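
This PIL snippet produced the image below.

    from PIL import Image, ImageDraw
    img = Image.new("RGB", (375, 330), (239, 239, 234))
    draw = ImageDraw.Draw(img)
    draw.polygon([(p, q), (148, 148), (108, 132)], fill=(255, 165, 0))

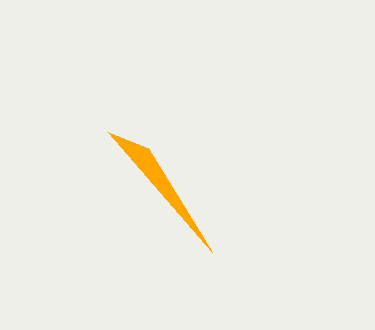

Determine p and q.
p = 212; q = 252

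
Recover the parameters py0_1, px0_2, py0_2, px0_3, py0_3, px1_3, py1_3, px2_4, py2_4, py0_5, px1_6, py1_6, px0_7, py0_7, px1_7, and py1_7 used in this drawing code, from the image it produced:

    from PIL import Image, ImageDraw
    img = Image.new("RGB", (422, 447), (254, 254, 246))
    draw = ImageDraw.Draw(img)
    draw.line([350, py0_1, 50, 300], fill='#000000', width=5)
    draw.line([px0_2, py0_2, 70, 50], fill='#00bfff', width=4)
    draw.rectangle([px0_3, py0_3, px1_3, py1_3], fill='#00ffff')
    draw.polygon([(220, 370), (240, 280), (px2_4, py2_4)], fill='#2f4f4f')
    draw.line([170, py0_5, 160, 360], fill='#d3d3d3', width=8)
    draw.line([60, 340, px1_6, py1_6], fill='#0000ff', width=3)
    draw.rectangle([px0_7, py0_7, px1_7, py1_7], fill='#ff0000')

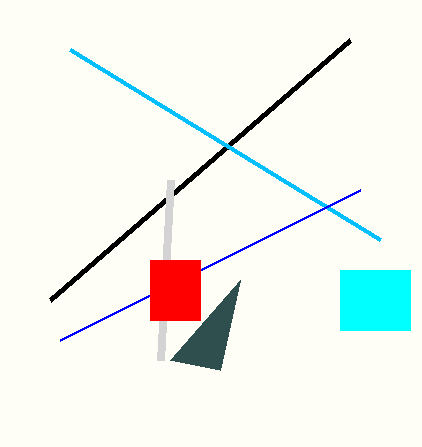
py0_1 = 40, px0_2 = 380, py0_2 = 240, px0_3 = 340, py0_3 = 270, px1_3 = 410, py1_3 = 330, px2_4 = 170, py2_4 = 360, py0_5 = 180, px1_6 = 360, py1_6 = 190, px0_7 = 150, py0_7 = 260, px1_7 = 200, py1_7 = 320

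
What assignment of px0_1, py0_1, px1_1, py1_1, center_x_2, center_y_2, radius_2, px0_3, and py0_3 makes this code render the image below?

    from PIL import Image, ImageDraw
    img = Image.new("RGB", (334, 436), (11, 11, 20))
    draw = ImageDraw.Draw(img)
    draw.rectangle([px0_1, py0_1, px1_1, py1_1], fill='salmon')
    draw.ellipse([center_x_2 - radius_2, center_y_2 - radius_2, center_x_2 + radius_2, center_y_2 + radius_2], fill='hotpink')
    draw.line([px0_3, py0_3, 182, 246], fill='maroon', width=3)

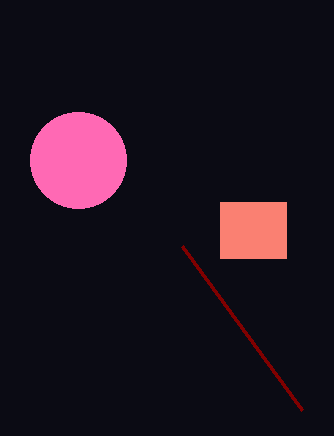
px0_1 = 220; py0_1 = 202; px1_1 = 286; py1_1 = 258; center_x_2 = 78; center_y_2 = 160; radius_2 = 48; px0_3 = 302; py0_3 = 410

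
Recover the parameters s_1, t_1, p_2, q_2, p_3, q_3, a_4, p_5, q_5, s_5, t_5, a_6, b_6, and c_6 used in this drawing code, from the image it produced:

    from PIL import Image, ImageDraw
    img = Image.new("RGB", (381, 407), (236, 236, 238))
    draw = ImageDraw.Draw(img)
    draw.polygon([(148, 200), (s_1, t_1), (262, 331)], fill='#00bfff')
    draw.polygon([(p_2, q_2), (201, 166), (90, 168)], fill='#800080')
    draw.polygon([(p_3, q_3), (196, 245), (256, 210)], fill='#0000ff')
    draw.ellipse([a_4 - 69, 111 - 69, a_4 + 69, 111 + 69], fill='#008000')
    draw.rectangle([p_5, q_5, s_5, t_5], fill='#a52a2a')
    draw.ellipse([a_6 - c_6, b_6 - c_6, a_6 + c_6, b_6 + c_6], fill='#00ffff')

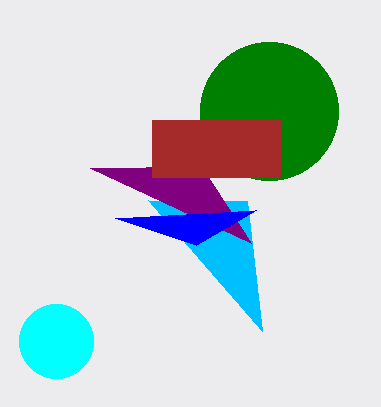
s_1 = 247
t_1 = 201
p_2 = 251
q_2 = 243
p_3 = 115
q_3 = 218
a_4 = 269
p_5 = 152
q_5 = 120
s_5 = 280
t_5 = 177
a_6 = 56
b_6 = 341
c_6 = 37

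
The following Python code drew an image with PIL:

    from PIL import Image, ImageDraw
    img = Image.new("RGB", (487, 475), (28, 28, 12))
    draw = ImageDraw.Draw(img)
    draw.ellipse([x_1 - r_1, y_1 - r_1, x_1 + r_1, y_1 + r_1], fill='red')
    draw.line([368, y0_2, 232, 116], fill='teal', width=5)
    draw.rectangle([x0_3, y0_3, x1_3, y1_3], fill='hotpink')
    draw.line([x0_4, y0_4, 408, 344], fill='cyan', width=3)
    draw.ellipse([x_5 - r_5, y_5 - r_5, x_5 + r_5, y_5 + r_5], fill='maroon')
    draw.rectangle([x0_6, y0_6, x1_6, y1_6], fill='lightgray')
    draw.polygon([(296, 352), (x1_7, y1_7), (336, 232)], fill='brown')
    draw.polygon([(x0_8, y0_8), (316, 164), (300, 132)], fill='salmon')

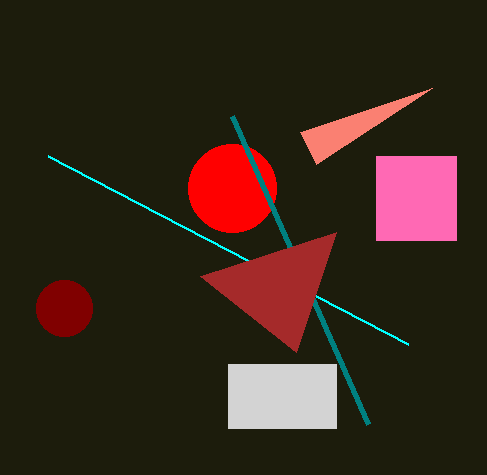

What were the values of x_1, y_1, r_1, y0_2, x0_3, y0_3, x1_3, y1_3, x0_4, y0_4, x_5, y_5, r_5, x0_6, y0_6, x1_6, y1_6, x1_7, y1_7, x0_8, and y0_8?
x_1 = 232; y_1 = 188; r_1 = 44; y0_2 = 424; x0_3 = 376; y0_3 = 156; x1_3 = 456; y1_3 = 240; x0_4 = 48; y0_4 = 156; x_5 = 64; y_5 = 308; r_5 = 28; x0_6 = 228; y0_6 = 364; x1_6 = 336; y1_6 = 428; x1_7 = 200; y1_7 = 276; x0_8 = 432; y0_8 = 88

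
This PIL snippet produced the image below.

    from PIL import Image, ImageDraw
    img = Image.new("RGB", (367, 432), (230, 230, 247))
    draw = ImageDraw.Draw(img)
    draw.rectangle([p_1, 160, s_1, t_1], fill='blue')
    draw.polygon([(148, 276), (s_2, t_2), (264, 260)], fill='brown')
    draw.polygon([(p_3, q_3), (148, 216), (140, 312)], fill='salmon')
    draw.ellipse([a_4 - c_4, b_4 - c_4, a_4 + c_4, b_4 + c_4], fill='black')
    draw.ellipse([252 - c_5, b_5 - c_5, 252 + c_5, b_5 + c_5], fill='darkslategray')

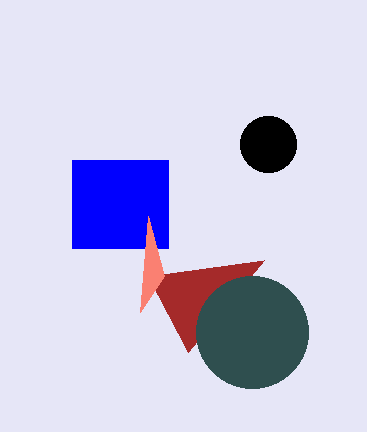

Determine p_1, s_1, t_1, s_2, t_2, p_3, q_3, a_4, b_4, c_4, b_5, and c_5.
p_1 = 72
s_1 = 168
t_1 = 248
s_2 = 188
t_2 = 352
p_3 = 164
q_3 = 276
a_4 = 268
b_4 = 144
c_4 = 28
b_5 = 332
c_5 = 56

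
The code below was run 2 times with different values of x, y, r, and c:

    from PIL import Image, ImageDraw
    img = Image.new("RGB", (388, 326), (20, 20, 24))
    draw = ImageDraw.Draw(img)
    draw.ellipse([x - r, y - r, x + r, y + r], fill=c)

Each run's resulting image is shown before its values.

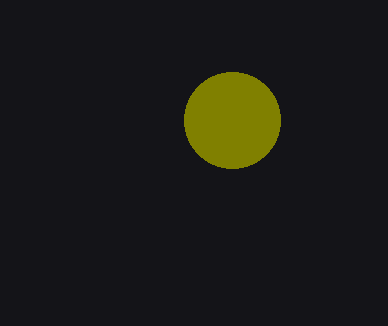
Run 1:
x = 232
y = 120
r = 48
c = 'olive'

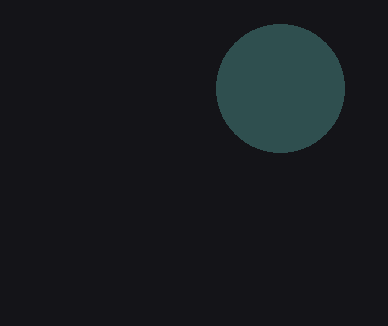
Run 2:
x = 280; y = 88; r = 64; c = 'darkslategray'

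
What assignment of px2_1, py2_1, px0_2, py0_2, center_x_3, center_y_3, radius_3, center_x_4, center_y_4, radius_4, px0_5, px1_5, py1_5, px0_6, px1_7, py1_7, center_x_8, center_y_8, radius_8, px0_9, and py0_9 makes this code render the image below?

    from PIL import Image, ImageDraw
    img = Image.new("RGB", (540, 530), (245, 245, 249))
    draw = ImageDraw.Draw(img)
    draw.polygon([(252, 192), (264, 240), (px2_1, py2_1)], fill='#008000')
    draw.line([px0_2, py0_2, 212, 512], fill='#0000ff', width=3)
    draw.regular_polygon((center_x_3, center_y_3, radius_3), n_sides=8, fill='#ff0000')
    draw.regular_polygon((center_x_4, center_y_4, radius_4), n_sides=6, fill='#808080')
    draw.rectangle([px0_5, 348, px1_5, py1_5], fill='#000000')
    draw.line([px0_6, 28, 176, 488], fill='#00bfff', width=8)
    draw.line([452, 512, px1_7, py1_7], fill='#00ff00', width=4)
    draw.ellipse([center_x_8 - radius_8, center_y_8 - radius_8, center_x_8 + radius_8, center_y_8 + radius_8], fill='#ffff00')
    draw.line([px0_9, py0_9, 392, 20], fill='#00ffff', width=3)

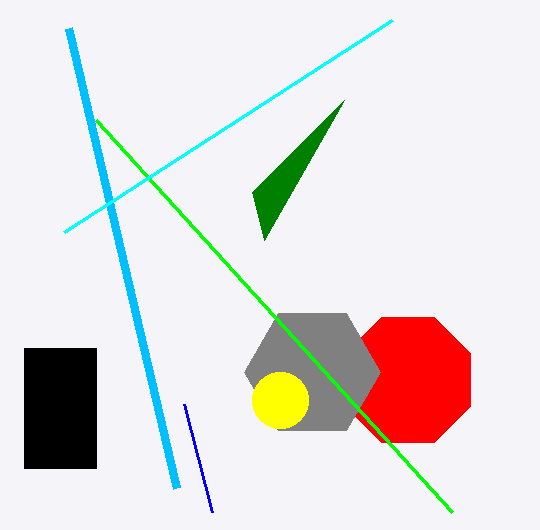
px2_1 = 344, py2_1 = 100, px0_2 = 184, py0_2 = 404, center_x_3 = 408, center_y_3 = 380, radius_3 = 68, center_x_4 = 312, center_y_4 = 372, radius_4 = 68, px0_5 = 24, px1_5 = 96, py1_5 = 468, px0_6 = 68, px1_7 = 96, py1_7 = 120, center_x_8 = 280, center_y_8 = 400, radius_8 = 28, px0_9 = 64, py0_9 = 232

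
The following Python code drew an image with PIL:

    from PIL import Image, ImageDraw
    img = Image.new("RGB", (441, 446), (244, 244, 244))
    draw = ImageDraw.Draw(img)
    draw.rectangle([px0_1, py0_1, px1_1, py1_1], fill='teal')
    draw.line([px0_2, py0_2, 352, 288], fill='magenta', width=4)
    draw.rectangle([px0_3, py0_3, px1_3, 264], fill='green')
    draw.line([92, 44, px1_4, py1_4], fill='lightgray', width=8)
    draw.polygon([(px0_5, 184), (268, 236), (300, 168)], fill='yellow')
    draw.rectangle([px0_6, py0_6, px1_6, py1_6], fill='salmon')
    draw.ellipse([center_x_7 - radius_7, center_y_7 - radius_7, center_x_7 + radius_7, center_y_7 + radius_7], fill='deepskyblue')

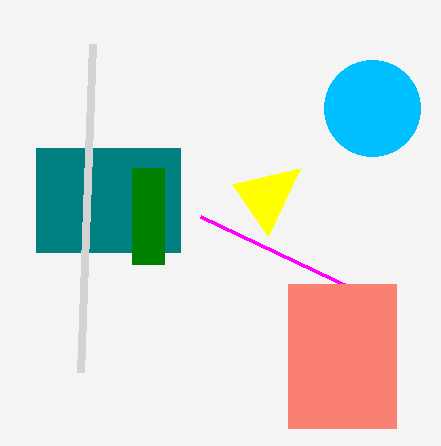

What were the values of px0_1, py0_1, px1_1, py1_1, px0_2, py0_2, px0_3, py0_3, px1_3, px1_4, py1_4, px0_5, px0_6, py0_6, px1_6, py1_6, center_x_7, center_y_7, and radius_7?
px0_1 = 36
py0_1 = 148
px1_1 = 180
py1_1 = 252
px0_2 = 200
py0_2 = 216
px0_3 = 132
py0_3 = 168
px1_3 = 164
px1_4 = 80
py1_4 = 372
px0_5 = 232
px0_6 = 288
py0_6 = 284
px1_6 = 396
py1_6 = 428
center_x_7 = 372
center_y_7 = 108
radius_7 = 48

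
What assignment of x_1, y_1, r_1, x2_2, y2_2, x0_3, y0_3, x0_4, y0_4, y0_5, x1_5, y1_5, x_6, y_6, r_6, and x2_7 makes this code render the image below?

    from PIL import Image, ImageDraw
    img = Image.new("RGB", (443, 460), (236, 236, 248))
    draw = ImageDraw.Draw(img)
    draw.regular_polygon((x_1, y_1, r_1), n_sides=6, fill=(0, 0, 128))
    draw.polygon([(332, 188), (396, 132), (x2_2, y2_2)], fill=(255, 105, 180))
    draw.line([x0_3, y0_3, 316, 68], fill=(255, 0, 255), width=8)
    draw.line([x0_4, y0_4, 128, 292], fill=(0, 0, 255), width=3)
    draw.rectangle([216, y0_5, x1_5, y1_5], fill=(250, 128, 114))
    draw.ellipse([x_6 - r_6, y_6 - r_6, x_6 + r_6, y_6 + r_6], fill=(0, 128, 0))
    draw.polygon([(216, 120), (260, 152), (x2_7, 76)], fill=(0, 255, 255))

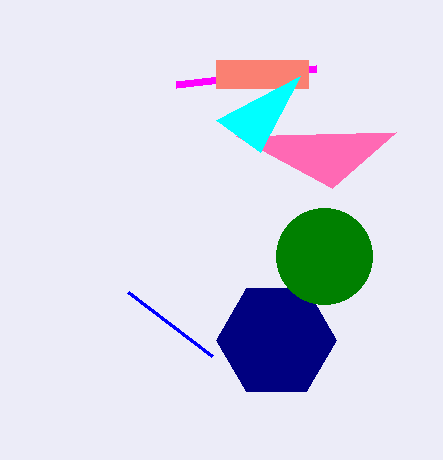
x_1 = 276
y_1 = 340
r_1 = 60
x2_2 = 236
y2_2 = 136
x0_3 = 176
y0_3 = 84
x0_4 = 212
y0_4 = 356
y0_5 = 60
x1_5 = 308
y1_5 = 88
x_6 = 324
y_6 = 256
r_6 = 48
x2_7 = 300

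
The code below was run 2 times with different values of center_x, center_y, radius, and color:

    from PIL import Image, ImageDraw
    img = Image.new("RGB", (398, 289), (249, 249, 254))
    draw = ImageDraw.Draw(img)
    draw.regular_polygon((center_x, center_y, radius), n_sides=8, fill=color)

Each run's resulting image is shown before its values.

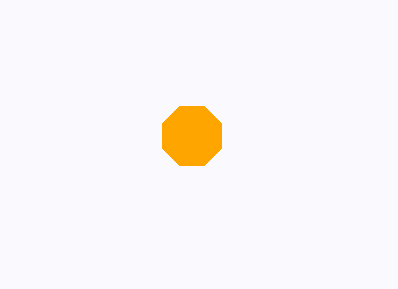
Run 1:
center_x = 192; center_y = 136; radius = 32; color = 'orange'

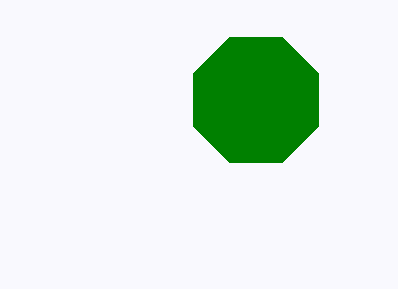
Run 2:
center_x = 256, center_y = 100, radius = 68, color = 'green'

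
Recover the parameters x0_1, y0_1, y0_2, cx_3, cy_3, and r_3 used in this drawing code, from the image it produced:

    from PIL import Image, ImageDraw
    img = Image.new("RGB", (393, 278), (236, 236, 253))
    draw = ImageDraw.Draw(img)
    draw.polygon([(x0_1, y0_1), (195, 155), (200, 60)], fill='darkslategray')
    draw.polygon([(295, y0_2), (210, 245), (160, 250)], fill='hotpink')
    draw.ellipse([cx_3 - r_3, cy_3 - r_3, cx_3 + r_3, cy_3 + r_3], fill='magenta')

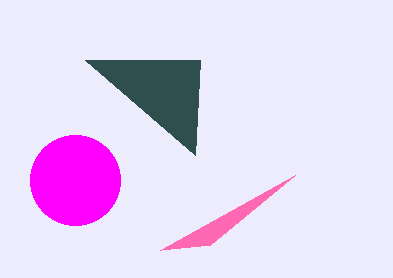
x0_1 = 85
y0_1 = 60
y0_2 = 175
cx_3 = 75
cy_3 = 180
r_3 = 45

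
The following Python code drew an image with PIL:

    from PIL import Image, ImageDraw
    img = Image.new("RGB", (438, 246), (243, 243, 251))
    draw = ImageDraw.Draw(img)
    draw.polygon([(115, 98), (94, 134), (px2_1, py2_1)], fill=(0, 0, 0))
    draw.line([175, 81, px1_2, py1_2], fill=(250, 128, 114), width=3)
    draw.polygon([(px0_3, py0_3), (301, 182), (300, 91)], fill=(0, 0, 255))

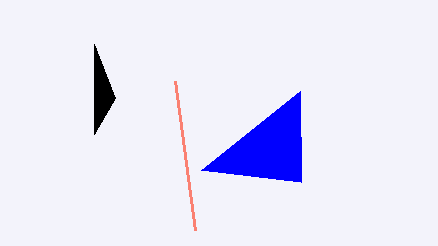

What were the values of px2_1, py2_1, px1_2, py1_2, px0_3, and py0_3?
px2_1 = 94, py2_1 = 44, px1_2 = 195, py1_2 = 230, px0_3 = 201, py0_3 = 170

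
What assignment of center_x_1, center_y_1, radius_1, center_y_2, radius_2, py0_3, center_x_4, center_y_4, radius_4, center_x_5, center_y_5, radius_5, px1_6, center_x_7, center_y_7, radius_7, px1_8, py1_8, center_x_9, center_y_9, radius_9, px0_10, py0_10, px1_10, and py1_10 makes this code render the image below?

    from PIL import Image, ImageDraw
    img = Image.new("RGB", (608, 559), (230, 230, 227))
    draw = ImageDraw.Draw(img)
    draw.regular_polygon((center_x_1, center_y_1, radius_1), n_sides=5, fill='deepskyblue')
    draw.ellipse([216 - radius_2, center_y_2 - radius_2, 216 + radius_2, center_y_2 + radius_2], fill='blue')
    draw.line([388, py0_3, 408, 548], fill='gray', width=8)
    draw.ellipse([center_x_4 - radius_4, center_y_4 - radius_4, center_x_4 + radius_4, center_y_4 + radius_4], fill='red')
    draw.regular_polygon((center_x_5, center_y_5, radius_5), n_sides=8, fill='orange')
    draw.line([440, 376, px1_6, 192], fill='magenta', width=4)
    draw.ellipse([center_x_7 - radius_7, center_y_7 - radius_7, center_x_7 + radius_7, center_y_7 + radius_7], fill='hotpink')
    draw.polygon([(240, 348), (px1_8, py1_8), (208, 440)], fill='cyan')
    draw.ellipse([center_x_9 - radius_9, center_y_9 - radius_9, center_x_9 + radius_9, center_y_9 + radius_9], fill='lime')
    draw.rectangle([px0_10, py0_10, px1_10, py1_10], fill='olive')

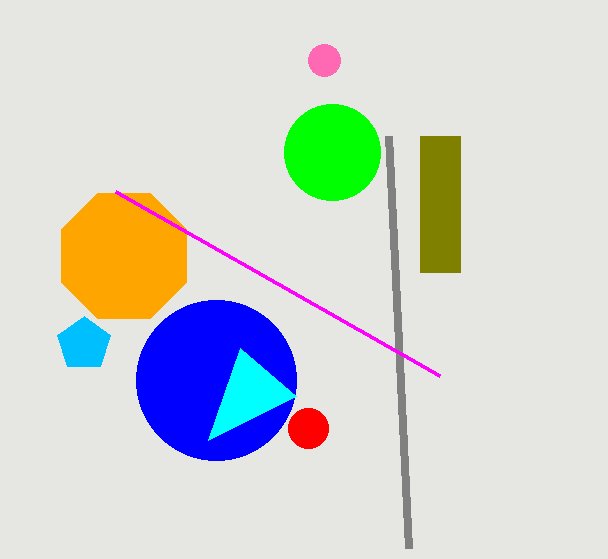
center_x_1 = 84, center_y_1 = 344, radius_1 = 28, center_y_2 = 380, radius_2 = 80, py0_3 = 136, center_x_4 = 308, center_y_4 = 428, radius_4 = 20, center_x_5 = 124, center_y_5 = 256, radius_5 = 68, px1_6 = 116, center_x_7 = 324, center_y_7 = 60, radius_7 = 16, px1_8 = 296, py1_8 = 396, center_x_9 = 332, center_y_9 = 152, radius_9 = 48, px0_10 = 420, py0_10 = 136, px1_10 = 460, py1_10 = 272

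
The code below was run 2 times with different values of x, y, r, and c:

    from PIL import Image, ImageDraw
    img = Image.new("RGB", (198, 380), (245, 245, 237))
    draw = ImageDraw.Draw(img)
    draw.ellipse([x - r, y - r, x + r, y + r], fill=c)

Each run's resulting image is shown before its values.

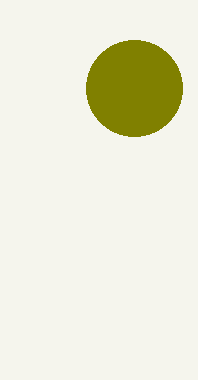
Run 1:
x = 134, y = 88, r = 48, c = 'olive'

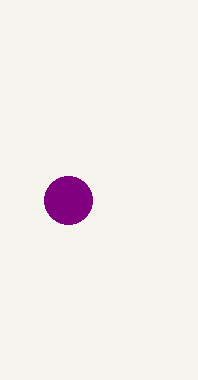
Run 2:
x = 68; y = 200; r = 24; c = 'purple'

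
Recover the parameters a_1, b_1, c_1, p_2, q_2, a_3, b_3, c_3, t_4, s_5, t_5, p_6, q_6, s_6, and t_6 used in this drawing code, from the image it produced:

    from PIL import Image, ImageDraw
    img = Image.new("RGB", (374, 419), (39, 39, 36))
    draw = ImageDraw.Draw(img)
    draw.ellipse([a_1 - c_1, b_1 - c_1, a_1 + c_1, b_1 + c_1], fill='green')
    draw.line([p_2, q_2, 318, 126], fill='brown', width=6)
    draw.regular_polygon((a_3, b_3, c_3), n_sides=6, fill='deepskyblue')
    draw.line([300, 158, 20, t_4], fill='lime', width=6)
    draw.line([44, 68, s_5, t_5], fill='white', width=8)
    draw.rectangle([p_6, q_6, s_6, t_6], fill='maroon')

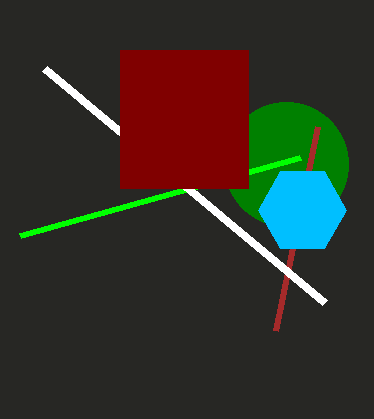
a_1 = 286; b_1 = 164; c_1 = 62; p_2 = 276; q_2 = 330; a_3 = 302; b_3 = 210; c_3 = 44; t_4 = 236; s_5 = 324; t_5 = 302; p_6 = 120; q_6 = 50; s_6 = 248; t_6 = 188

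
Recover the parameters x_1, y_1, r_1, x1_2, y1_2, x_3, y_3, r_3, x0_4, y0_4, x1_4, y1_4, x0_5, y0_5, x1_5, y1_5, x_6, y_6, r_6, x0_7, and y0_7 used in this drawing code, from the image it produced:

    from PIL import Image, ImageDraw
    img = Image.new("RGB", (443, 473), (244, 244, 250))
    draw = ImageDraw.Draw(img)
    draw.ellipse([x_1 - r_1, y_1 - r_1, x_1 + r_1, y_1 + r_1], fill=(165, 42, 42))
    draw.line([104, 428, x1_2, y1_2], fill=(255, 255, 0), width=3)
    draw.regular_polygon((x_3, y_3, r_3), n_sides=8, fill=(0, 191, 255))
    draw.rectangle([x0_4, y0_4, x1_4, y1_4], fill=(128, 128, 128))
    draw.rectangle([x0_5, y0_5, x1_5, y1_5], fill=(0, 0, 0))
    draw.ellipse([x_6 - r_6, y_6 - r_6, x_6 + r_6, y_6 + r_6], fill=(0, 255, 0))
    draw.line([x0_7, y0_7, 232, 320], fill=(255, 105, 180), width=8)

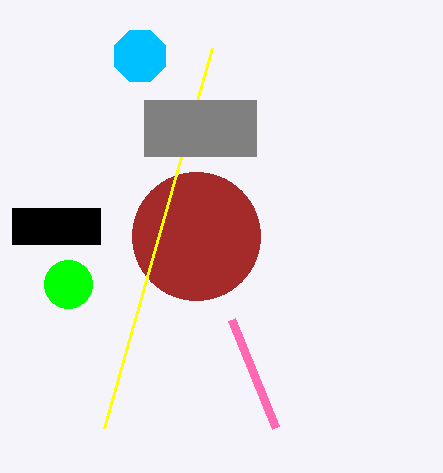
x_1 = 196; y_1 = 236; r_1 = 64; x1_2 = 212; y1_2 = 48; x_3 = 140; y_3 = 56; r_3 = 28; x0_4 = 144; y0_4 = 100; x1_4 = 256; y1_4 = 156; x0_5 = 12; y0_5 = 208; x1_5 = 100; y1_5 = 244; x_6 = 68; y_6 = 284; r_6 = 24; x0_7 = 276; y0_7 = 428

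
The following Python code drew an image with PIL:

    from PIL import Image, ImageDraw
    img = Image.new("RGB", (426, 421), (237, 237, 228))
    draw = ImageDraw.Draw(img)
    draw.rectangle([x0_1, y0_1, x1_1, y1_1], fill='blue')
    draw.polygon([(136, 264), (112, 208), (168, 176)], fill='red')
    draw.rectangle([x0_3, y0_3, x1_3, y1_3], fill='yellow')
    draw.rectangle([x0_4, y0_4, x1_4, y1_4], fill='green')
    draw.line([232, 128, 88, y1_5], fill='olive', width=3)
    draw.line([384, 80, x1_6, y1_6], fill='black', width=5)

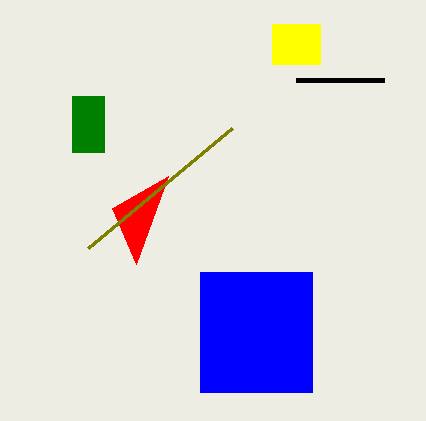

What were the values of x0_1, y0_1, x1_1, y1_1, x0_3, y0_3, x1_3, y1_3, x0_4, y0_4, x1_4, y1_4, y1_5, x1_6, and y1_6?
x0_1 = 200, y0_1 = 272, x1_1 = 312, y1_1 = 392, x0_3 = 272, y0_3 = 24, x1_3 = 320, y1_3 = 64, x0_4 = 72, y0_4 = 96, x1_4 = 104, y1_4 = 152, y1_5 = 248, x1_6 = 296, y1_6 = 80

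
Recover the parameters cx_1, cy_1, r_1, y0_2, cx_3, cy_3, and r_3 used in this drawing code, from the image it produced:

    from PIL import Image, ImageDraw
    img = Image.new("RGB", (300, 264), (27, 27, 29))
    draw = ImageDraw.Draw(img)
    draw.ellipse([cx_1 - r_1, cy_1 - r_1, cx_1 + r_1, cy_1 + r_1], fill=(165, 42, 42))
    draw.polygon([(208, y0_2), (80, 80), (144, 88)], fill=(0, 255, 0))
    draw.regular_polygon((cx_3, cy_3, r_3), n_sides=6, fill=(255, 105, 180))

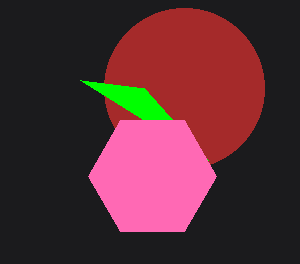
cx_1 = 184; cy_1 = 88; r_1 = 80; y0_2 = 160; cx_3 = 152; cy_3 = 176; r_3 = 64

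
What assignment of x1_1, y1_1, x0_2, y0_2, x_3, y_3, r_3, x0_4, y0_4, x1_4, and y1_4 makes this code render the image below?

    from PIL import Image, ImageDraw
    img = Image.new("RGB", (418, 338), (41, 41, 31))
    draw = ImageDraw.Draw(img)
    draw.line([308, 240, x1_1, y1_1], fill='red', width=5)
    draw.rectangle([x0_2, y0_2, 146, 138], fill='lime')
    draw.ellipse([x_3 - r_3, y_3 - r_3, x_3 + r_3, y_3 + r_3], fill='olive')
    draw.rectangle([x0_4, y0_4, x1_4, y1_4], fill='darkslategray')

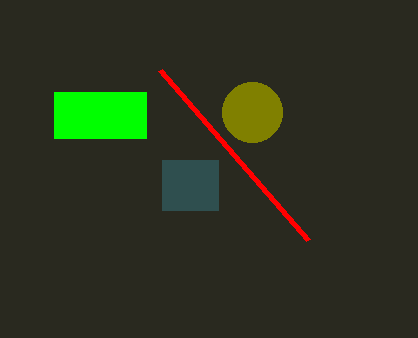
x1_1 = 160, y1_1 = 70, x0_2 = 54, y0_2 = 92, x_3 = 252, y_3 = 112, r_3 = 30, x0_4 = 162, y0_4 = 160, x1_4 = 218, y1_4 = 210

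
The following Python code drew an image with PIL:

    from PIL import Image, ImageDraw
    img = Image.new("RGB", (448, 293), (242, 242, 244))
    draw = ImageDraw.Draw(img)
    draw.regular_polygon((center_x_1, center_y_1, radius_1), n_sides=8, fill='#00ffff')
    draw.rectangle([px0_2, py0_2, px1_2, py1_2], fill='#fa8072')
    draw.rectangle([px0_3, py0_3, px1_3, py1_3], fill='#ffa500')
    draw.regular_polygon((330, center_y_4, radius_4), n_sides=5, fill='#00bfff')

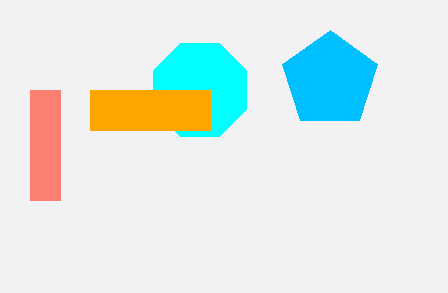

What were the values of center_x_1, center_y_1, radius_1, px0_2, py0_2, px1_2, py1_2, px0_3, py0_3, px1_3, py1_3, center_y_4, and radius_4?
center_x_1 = 200; center_y_1 = 90; radius_1 = 50; px0_2 = 30; py0_2 = 90; px1_2 = 60; py1_2 = 200; px0_3 = 90; py0_3 = 90; px1_3 = 210; py1_3 = 130; center_y_4 = 80; radius_4 = 50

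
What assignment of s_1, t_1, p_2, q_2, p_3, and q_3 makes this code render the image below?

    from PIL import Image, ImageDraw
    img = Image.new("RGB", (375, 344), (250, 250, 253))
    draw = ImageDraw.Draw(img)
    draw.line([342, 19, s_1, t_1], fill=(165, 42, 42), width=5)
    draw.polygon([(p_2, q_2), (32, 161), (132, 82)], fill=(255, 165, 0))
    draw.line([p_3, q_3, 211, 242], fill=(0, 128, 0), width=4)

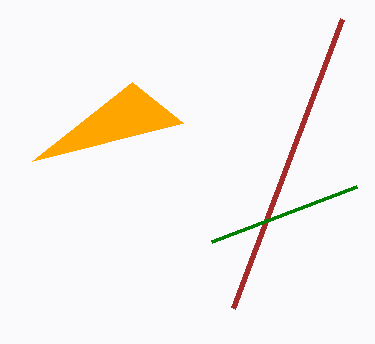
s_1 = 233; t_1 = 308; p_2 = 183; q_2 = 123; p_3 = 356; q_3 = 187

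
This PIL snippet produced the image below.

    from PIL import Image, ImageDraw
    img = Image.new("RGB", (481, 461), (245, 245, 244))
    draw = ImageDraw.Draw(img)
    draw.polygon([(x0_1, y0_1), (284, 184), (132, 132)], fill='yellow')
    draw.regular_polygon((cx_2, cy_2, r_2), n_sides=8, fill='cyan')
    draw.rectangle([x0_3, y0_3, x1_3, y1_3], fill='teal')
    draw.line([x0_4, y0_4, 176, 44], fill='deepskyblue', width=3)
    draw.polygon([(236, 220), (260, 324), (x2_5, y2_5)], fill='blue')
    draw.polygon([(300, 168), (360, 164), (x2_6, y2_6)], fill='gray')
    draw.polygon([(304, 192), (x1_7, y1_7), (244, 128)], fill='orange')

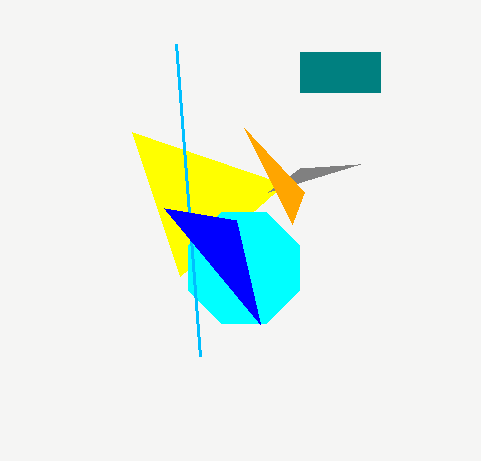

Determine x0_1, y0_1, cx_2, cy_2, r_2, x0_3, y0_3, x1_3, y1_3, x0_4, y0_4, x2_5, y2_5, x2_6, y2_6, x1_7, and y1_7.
x0_1 = 180, y0_1 = 276, cx_2 = 244, cy_2 = 268, r_2 = 60, x0_3 = 300, y0_3 = 52, x1_3 = 380, y1_3 = 92, x0_4 = 200, y0_4 = 356, x2_5 = 164, y2_5 = 208, x2_6 = 268, y2_6 = 192, x1_7 = 292, y1_7 = 224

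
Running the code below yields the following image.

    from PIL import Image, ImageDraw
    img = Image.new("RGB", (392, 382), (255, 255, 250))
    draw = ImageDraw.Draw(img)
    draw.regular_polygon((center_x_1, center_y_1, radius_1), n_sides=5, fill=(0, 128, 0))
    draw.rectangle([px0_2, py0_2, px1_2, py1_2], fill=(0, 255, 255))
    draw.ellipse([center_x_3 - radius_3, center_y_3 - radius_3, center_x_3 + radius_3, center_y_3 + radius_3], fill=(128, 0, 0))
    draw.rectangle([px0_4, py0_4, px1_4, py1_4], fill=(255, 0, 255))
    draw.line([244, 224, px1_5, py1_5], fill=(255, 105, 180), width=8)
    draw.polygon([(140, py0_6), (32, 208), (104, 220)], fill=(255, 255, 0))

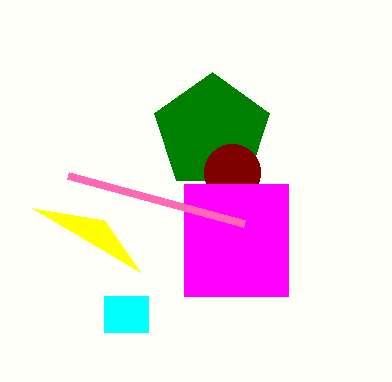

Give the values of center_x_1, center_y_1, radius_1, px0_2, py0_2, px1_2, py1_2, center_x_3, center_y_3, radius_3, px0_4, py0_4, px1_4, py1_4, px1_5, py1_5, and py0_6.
center_x_1 = 212; center_y_1 = 132; radius_1 = 60; px0_2 = 104; py0_2 = 296; px1_2 = 148; py1_2 = 332; center_x_3 = 232; center_y_3 = 172; radius_3 = 28; px0_4 = 184; py0_4 = 184; px1_4 = 288; py1_4 = 296; px1_5 = 68; py1_5 = 176; py0_6 = 272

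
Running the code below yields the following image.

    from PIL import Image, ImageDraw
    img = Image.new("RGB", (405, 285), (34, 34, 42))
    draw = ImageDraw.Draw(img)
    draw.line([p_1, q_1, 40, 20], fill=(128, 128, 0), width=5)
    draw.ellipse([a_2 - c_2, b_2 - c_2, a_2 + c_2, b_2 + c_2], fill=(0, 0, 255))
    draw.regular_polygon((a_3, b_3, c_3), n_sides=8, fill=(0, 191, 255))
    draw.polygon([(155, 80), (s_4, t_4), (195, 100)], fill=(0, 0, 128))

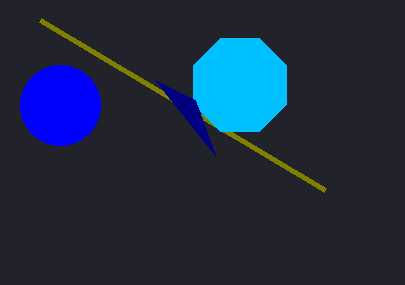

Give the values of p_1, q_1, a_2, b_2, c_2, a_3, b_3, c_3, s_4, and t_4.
p_1 = 325, q_1 = 190, a_2 = 60, b_2 = 105, c_2 = 40, a_3 = 240, b_3 = 85, c_3 = 50, s_4 = 215, t_4 = 155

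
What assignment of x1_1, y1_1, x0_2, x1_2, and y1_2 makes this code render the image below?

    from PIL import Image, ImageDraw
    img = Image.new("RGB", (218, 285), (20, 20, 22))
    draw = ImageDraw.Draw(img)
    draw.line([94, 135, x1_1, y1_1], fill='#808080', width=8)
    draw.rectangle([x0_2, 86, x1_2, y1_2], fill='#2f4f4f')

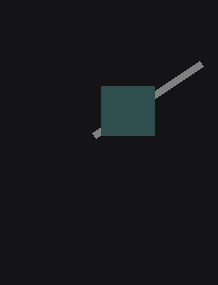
x1_1 = 201
y1_1 = 63
x0_2 = 101
x1_2 = 154
y1_2 = 135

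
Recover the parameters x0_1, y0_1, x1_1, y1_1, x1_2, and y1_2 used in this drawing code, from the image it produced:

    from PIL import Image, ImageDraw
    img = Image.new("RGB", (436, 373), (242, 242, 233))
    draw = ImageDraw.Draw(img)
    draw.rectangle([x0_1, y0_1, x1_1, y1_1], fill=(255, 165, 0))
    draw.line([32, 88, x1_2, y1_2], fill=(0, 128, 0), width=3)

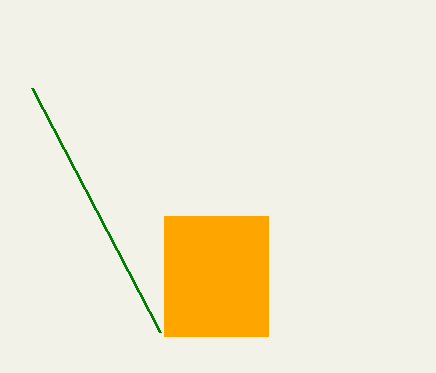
x0_1 = 164, y0_1 = 216, x1_1 = 268, y1_1 = 336, x1_2 = 160, y1_2 = 332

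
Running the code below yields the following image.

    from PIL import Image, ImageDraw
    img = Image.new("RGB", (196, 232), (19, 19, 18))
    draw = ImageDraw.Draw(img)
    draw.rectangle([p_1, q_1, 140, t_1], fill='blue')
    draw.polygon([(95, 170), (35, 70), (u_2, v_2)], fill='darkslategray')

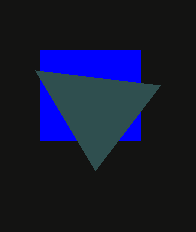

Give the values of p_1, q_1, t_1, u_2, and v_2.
p_1 = 40, q_1 = 50, t_1 = 140, u_2 = 160, v_2 = 85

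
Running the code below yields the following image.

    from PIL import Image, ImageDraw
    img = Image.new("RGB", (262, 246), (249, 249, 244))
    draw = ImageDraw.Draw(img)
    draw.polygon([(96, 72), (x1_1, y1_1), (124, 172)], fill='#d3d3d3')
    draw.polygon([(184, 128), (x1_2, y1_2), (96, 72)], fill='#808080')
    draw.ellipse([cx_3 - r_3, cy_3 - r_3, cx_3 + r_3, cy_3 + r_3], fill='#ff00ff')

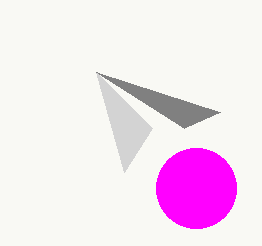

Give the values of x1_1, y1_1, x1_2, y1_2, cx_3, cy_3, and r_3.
x1_1 = 152; y1_1 = 128; x1_2 = 220; y1_2 = 112; cx_3 = 196; cy_3 = 188; r_3 = 40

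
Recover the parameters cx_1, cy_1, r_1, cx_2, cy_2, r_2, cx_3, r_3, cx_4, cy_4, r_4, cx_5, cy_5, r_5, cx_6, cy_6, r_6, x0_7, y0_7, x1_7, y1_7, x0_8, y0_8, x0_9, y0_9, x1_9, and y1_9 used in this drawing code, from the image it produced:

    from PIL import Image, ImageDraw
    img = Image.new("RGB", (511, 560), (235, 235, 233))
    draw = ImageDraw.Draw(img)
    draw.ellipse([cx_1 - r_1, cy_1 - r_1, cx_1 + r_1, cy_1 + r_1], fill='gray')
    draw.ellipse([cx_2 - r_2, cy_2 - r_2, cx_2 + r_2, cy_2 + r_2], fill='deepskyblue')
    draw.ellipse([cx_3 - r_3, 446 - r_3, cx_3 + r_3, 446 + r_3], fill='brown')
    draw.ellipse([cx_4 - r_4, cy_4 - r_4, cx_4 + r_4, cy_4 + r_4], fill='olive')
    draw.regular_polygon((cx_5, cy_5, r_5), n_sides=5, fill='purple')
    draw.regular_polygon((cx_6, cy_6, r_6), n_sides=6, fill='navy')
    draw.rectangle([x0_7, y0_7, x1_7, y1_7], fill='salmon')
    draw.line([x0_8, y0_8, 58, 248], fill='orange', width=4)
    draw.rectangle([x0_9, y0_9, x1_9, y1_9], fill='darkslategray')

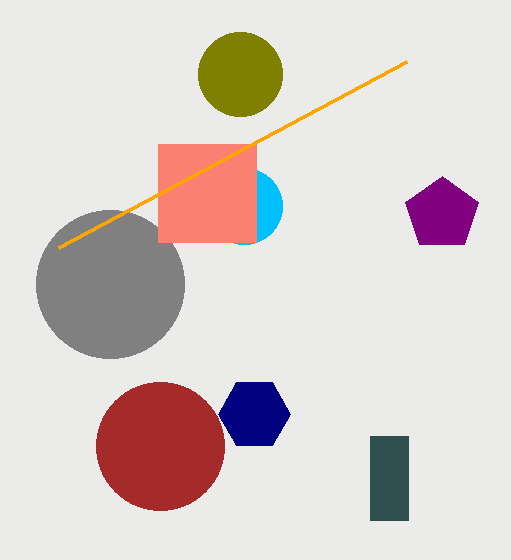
cx_1 = 110; cy_1 = 284; r_1 = 74; cx_2 = 244; cy_2 = 206; r_2 = 38; cx_3 = 160; r_3 = 64; cx_4 = 240; cy_4 = 74; r_4 = 42; cx_5 = 442; cy_5 = 214; r_5 = 38; cx_6 = 254; cy_6 = 414; r_6 = 36; x0_7 = 158; y0_7 = 144; x1_7 = 256; y1_7 = 242; x0_8 = 406; y0_8 = 62; x0_9 = 370; y0_9 = 436; x1_9 = 408; y1_9 = 520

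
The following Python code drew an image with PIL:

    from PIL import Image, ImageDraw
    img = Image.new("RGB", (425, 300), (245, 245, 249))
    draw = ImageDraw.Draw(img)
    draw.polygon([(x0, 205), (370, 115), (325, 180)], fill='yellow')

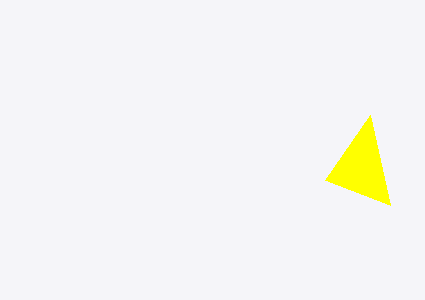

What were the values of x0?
x0 = 390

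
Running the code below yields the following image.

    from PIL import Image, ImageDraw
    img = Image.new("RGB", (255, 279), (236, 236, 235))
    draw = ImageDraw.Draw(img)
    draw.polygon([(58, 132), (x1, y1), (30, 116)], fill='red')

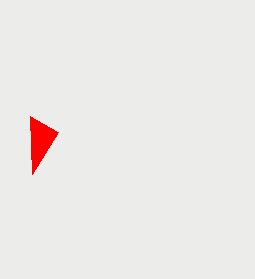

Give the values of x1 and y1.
x1 = 32
y1 = 174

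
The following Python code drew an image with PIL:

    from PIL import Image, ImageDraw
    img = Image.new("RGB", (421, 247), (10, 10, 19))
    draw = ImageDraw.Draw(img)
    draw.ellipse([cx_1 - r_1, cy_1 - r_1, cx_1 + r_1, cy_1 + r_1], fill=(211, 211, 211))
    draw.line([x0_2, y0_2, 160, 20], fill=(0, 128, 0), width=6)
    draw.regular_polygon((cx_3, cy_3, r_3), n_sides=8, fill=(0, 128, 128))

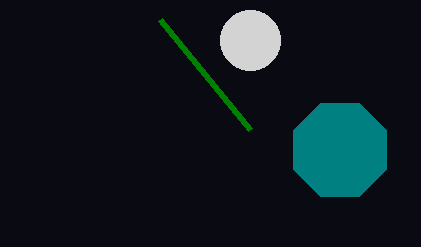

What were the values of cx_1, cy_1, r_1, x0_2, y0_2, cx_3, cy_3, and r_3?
cx_1 = 250, cy_1 = 40, r_1 = 30, x0_2 = 250, y0_2 = 130, cx_3 = 340, cy_3 = 150, r_3 = 50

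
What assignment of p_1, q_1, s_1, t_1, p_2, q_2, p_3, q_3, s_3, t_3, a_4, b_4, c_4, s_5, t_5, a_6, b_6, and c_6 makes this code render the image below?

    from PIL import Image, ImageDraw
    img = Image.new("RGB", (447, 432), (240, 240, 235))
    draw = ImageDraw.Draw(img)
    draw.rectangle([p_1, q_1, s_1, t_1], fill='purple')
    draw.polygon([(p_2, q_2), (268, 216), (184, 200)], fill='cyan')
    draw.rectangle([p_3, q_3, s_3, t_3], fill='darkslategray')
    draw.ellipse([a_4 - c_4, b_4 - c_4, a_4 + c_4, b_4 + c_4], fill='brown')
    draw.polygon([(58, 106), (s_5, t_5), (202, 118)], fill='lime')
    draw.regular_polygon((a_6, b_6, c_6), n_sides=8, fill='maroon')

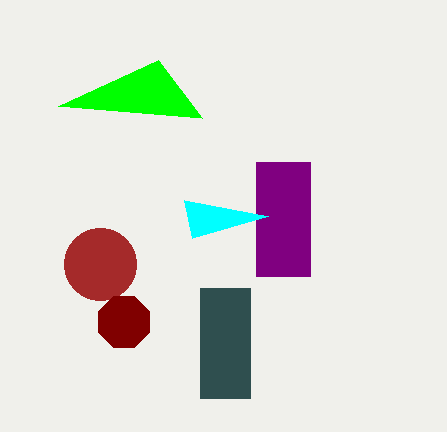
p_1 = 256; q_1 = 162; s_1 = 310; t_1 = 276; p_2 = 192; q_2 = 238; p_3 = 200; q_3 = 288; s_3 = 250; t_3 = 398; a_4 = 100; b_4 = 264; c_4 = 36; s_5 = 158; t_5 = 60; a_6 = 124; b_6 = 322; c_6 = 28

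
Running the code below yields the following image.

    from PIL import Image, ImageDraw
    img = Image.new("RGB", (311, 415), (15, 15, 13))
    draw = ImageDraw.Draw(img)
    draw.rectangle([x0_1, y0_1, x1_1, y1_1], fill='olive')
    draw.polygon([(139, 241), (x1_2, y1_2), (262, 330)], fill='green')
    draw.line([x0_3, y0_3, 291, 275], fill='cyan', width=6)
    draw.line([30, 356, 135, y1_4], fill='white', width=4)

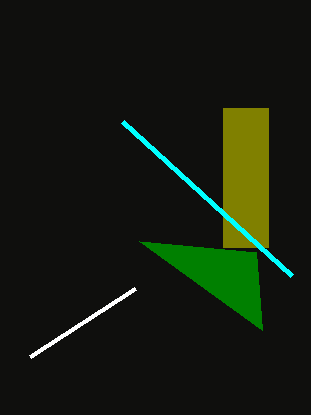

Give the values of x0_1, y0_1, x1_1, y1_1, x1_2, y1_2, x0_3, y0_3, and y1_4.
x0_1 = 223, y0_1 = 108, x1_1 = 268, y1_1 = 247, x1_2 = 256, y1_2 = 252, x0_3 = 122, y0_3 = 121, y1_4 = 288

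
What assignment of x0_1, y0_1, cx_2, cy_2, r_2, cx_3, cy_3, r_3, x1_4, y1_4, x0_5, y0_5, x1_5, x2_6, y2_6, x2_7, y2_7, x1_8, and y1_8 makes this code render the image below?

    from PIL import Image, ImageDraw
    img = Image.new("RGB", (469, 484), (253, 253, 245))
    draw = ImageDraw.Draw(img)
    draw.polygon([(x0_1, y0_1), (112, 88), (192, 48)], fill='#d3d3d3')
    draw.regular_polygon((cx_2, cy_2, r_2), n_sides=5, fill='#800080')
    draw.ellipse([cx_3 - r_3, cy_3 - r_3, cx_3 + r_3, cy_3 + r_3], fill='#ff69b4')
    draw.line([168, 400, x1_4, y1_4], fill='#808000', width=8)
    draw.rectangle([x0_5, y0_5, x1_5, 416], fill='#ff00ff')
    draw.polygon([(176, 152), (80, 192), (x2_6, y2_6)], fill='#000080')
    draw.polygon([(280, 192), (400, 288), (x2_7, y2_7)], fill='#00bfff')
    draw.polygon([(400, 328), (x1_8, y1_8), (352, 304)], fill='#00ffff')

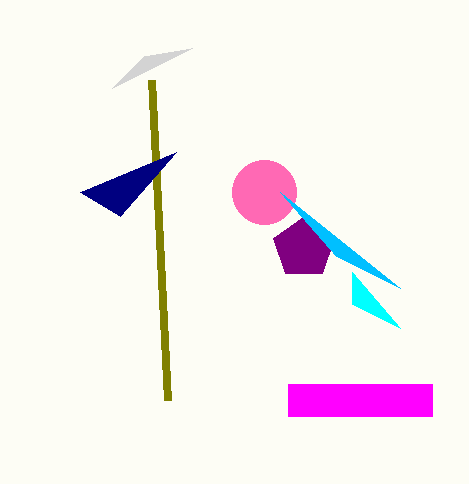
x0_1 = 144
y0_1 = 56
cx_2 = 304
cy_2 = 248
r_2 = 32
cx_3 = 264
cy_3 = 192
r_3 = 32
x1_4 = 152
y1_4 = 80
x0_5 = 288
y0_5 = 384
x1_5 = 432
x2_6 = 120
y2_6 = 216
x2_7 = 336
y2_7 = 256
x1_8 = 352
y1_8 = 272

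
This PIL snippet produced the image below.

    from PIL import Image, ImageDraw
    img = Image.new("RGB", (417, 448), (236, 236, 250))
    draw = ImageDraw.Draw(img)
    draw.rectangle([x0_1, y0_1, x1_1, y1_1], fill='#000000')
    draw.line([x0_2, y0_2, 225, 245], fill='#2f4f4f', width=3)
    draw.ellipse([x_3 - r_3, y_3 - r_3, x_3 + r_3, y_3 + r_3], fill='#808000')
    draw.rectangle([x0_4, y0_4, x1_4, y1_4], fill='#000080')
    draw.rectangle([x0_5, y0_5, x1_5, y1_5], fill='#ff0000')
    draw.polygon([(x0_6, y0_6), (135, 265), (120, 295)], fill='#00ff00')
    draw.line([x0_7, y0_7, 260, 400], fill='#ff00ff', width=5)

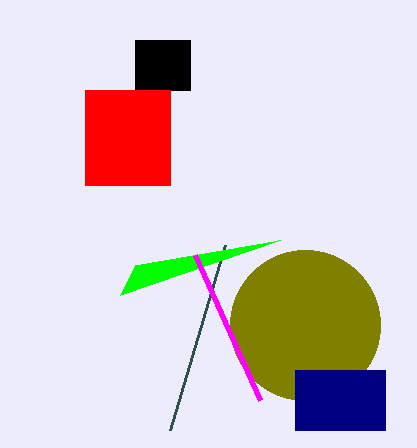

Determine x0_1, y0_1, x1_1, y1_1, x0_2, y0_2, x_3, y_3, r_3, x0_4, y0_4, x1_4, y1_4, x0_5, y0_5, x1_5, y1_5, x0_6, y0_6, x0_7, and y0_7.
x0_1 = 135, y0_1 = 40, x1_1 = 190, y1_1 = 90, x0_2 = 170, y0_2 = 430, x_3 = 305, y_3 = 325, r_3 = 75, x0_4 = 295, y0_4 = 370, x1_4 = 385, y1_4 = 430, x0_5 = 85, y0_5 = 90, x1_5 = 170, y1_5 = 185, x0_6 = 280, y0_6 = 240, x0_7 = 195, y0_7 = 255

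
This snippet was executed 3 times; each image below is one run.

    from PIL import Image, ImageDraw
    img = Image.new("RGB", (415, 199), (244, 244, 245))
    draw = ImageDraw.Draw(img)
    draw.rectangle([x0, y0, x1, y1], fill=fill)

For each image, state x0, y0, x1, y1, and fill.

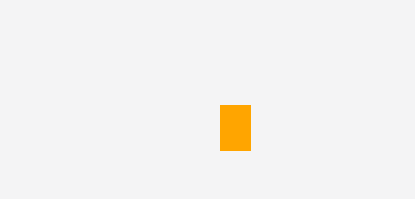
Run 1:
x0 = 220
y0 = 105
x1 = 250
y1 = 150
fill = 'orange'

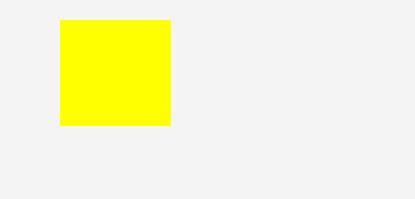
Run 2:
x0 = 60; y0 = 20; x1 = 170; y1 = 125; fill = 'yellow'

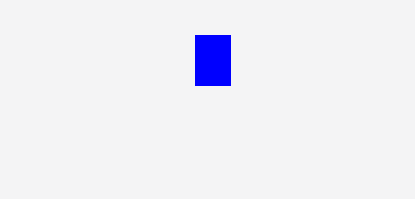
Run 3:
x0 = 195; y0 = 35; x1 = 230; y1 = 85; fill = 'blue'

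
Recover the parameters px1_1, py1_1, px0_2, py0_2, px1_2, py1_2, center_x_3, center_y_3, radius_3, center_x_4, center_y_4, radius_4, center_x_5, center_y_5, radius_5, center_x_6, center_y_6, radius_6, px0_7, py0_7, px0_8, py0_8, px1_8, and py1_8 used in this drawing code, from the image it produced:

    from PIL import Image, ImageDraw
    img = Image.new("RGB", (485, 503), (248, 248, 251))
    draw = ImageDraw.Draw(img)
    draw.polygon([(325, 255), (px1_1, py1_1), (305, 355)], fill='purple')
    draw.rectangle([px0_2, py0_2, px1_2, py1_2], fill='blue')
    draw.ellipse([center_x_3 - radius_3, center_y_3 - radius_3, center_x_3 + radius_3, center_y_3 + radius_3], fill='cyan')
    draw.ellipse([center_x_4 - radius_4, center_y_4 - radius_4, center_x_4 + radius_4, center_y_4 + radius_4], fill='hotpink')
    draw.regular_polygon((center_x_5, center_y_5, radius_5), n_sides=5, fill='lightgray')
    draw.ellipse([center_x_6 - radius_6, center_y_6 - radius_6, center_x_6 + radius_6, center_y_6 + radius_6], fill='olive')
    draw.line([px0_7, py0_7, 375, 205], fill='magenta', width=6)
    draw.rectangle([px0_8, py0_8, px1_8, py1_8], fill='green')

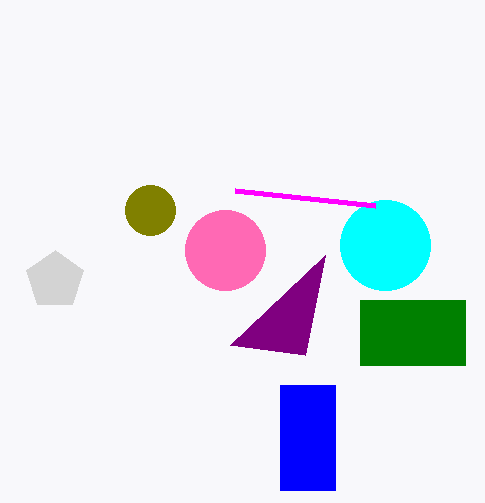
px1_1 = 230
py1_1 = 345
px0_2 = 280
py0_2 = 385
px1_2 = 335
py1_2 = 490
center_x_3 = 385
center_y_3 = 245
radius_3 = 45
center_x_4 = 225
center_y_4 = 250
radius_4 = 40
center_x_5 = 55
center_y_5 = 280
radius_5 = 30
center_x_6 = 150
center_y_6 = 210
radius_6 = 25
px0_7 = 235
py0_7 = 190
px0_8 = 360
py0_8 = 300
px1_8 = 465
py1_8 = 365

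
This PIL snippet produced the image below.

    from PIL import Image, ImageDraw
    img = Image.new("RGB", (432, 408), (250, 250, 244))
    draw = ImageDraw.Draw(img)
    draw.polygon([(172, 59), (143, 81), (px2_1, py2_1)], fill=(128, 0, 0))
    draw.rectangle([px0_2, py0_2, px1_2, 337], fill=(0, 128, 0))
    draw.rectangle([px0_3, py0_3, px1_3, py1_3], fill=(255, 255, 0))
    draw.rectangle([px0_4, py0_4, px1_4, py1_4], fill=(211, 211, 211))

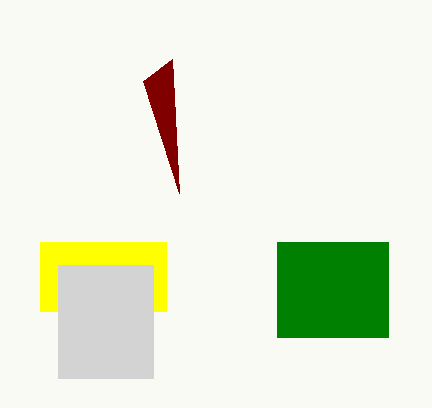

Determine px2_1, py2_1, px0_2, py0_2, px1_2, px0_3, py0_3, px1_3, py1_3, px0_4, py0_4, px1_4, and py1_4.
px2_1 = 179
py2_1 = 193
px0_2 = 277
py0_2 = 242
px1_2 = 388
px0_3 = 40
py0_3 = 242
px1_3 = 166
py1_3 = 311
px0_4 = 58
py0_4 = 265
px1_4 = 153
py1_4 = 378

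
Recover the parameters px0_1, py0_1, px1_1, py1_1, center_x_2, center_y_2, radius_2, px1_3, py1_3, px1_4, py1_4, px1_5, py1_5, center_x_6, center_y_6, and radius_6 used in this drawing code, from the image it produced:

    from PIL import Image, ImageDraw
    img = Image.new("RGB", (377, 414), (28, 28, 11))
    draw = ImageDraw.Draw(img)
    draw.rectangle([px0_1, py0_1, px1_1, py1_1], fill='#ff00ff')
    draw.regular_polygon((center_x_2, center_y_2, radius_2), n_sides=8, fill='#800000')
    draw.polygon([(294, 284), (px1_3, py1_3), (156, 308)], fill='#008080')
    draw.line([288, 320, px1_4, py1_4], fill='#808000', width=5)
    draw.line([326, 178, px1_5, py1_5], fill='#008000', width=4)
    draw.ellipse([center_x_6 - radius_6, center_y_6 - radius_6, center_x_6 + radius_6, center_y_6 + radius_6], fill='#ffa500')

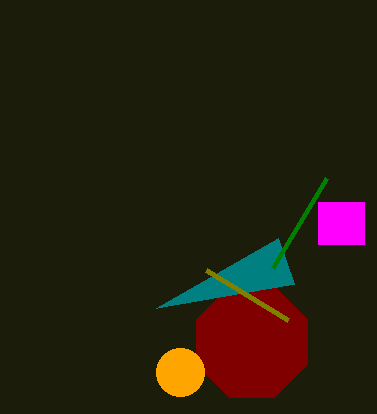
px0_1 = 318
py0_1 = 202
px1_1 = 364
py1_1 = 244
center_x_2 = 252
center_y_2 = 342
radius_2 = 60
px1_3 = 278
py1_3 = 238
px1_4 = 206
py1_4 = 270
px1_5 = 272
py1_5 = 268
center_x_6 = 180
center_y_6 = 372
radius_6 = 24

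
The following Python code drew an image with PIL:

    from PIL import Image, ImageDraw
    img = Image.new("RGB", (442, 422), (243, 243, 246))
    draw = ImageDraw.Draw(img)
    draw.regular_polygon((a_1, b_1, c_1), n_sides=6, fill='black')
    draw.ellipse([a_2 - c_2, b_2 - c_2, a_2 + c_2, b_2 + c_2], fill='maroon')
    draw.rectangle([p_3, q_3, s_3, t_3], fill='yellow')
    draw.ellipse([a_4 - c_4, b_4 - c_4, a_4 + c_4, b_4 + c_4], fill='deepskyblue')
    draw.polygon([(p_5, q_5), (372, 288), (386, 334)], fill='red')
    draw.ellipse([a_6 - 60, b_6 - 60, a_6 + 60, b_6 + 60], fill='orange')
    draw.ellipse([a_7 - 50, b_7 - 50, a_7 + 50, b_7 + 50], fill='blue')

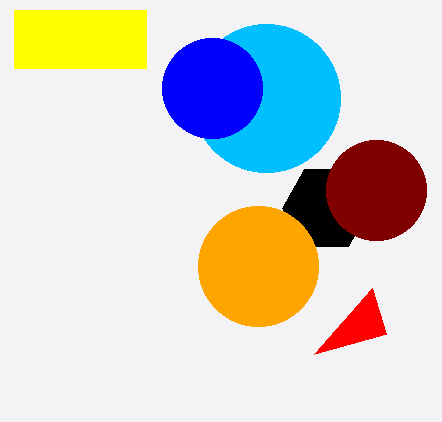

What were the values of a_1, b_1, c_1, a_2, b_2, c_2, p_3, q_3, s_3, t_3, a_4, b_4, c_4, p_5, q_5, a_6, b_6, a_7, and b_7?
a_1 = 326
b_1 = 208
c_1 = 44
a_2 = 376
b_2 = 190
c_2 = 50
p_3 = 14
q_3 = 10
s_3 = 146
t_3 = 68
a_4 = 266
b_4 = 98
c_4 = 74
p_5 = 314
q_5 = 354
a_6 = 258
b_6 = 266
a_7 = 212
b_7 = 88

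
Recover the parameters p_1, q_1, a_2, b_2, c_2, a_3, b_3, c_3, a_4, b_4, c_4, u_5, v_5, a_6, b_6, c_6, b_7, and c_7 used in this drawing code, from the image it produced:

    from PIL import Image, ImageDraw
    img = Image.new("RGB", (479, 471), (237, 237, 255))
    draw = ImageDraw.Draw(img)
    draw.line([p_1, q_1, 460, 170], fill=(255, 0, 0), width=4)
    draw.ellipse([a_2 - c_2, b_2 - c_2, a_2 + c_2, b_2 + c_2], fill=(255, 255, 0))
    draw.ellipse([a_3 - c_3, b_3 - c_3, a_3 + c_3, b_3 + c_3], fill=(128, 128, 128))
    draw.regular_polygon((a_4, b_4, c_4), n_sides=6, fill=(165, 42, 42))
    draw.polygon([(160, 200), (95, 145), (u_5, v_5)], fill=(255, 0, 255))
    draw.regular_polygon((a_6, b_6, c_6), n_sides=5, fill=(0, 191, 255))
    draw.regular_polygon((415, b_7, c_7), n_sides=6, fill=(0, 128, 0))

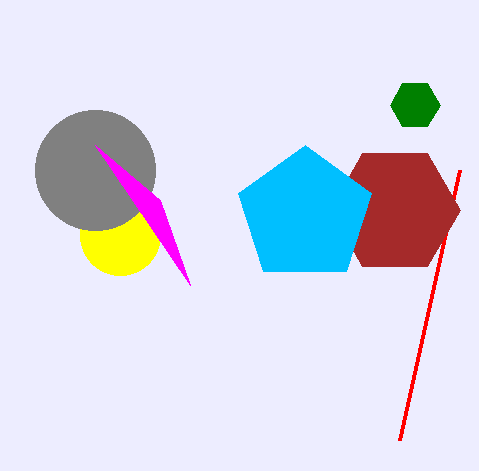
p_1 = 400, q_1 = 440, a_2 = 120, b_2 = 235, c_2 = 40, a_3 = 95, b_3 = 170, c_3 = 60, a_4 = 395, b_4 = 210, c_4 = 65, u_5 = 190, v_5 = 285, a_6 = 305, b_6 = 215, c_6 = 70, b_7 = 105, c_7 = 25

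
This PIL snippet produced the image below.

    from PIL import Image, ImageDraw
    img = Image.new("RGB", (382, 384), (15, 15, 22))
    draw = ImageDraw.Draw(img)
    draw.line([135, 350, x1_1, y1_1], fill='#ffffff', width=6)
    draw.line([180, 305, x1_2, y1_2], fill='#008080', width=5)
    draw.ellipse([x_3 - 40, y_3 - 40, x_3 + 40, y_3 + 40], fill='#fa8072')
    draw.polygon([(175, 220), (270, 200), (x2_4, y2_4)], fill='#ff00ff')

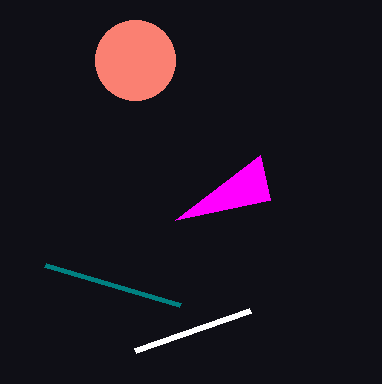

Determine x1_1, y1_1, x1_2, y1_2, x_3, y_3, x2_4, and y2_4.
x1_1 = 250
y1_1 = 310
x1_2 = 45
y1_2 = 265
x_3 = 135
y_3 = 60
x2_4 = 260
y2_4 = 155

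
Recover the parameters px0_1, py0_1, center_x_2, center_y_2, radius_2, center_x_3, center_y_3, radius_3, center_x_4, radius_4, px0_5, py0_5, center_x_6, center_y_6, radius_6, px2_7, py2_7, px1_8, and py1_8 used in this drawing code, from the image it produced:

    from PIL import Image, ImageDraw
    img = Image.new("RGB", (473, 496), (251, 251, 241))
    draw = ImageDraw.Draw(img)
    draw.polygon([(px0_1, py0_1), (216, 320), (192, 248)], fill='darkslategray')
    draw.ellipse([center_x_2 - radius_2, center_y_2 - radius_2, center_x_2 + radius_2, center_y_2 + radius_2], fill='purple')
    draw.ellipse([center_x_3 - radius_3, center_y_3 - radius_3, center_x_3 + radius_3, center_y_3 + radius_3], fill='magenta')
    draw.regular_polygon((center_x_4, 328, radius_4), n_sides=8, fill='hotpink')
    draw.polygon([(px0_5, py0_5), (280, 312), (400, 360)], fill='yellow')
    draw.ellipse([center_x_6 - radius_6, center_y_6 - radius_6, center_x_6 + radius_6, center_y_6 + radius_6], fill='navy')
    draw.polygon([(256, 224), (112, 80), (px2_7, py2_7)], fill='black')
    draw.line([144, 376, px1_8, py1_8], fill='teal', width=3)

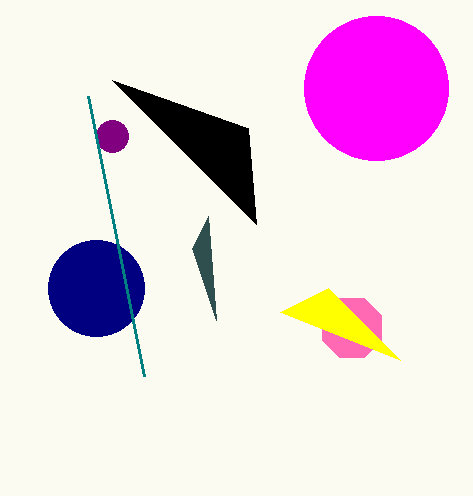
px0_1 = 208, py0_1 = 216, center_x_2 = 112, center_y_2 = 136, radius_2 = 16, center_x_3 = 376, center_y_3 = 88, radius_3 = 72, center_x_4 = 352, radius_4 = 32, px0_5 = 328, py0_5 = 288, center_x_6 = 96, center_y_6 = 288, radius_6 = 48, px2_7 = 248, py2_7 = 128, px1_8 = 88, py1_8 = 96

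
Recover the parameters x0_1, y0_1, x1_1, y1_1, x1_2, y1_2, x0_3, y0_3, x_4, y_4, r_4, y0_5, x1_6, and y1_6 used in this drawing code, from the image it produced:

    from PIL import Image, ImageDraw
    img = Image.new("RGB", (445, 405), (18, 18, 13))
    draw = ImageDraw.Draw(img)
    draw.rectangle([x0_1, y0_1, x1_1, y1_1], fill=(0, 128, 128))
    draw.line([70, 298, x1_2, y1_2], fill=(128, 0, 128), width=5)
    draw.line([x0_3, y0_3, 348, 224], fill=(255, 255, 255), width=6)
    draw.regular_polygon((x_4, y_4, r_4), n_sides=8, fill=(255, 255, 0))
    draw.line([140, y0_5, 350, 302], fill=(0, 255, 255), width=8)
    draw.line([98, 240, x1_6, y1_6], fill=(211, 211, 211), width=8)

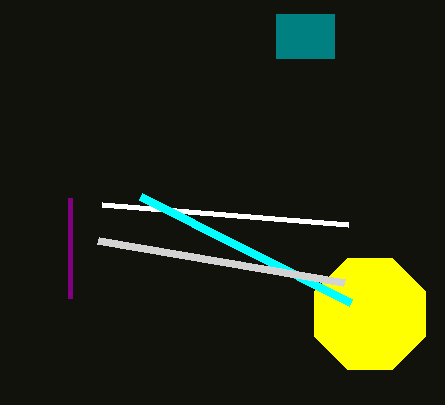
x0_1 = 276; y0_1 = 14; x1_1 = 334; y1_1 = 58; x1_2 = 70; y1_2 = 198; x0_3 = 102; y0_3 = 204; x_4 = 370; y_4 = 314; r_4 = 60; y0_5 = 196; x1_6 = 344; y1_6 = 282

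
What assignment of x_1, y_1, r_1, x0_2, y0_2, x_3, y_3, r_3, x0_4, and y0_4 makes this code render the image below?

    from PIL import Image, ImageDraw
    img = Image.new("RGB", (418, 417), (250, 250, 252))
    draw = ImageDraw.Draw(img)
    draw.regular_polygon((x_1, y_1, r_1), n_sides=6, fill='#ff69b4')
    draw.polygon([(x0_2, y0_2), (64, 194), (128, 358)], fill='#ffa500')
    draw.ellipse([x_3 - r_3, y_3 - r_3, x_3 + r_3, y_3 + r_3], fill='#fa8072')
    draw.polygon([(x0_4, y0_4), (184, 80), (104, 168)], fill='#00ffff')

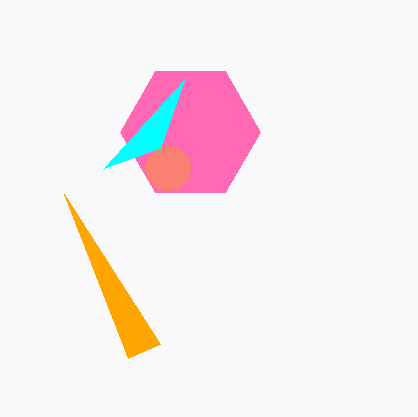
x_1 = 190, y_1 = 132, r_1 = 70, x0_2 = 160, y0_2 = 344, x_3 = 168, y_3 = 168, r_3 = 22, x0_4 = 160, y0_4 = 148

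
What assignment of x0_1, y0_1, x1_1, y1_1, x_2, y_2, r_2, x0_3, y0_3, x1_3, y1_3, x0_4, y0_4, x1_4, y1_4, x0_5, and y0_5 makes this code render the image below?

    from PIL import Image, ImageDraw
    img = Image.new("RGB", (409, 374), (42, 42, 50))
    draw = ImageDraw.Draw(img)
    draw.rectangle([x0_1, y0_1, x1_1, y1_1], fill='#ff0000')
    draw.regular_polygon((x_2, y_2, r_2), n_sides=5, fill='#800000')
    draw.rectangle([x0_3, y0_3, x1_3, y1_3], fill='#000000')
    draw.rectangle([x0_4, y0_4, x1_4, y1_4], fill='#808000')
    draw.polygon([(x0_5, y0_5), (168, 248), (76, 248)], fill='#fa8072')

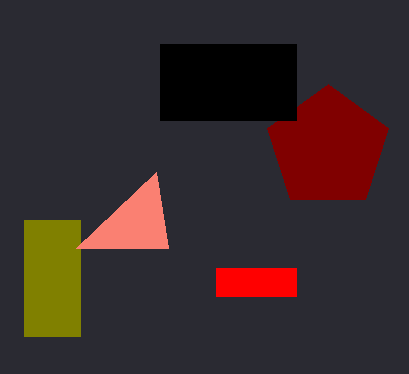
x0_1 = 216
y0_1 = 268
x1_1 = 296
y1_1 = 296
x_2 = 328
y_2 = 148
r_2 = 64
x0_3 = 160
y0_3 = 44
x1_3 = 296
y1_3 = 120
x0_4 = 24
y0_4 = 220
x1_4 = 80
y1_4 = 336
x0_5 = 156
y0_5 = 172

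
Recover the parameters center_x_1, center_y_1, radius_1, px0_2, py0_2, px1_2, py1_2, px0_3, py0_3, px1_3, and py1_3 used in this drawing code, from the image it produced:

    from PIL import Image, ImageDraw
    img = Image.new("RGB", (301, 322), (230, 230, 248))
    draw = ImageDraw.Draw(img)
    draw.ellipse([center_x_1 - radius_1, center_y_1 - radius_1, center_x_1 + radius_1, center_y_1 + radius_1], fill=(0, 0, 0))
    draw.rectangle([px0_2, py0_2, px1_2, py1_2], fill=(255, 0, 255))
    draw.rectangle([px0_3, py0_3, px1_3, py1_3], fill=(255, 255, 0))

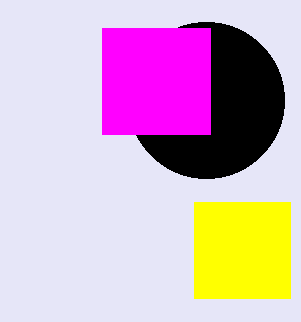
center_x_1 = 206, center_y_1 = 100, radius_1 = 78, px0_2 = 102, py0_2 = 28, px1_2 = 210, py1_2 = 134, px0_3 = 194, py0_3 = 202, px1_3 = 290, py1_3 = 298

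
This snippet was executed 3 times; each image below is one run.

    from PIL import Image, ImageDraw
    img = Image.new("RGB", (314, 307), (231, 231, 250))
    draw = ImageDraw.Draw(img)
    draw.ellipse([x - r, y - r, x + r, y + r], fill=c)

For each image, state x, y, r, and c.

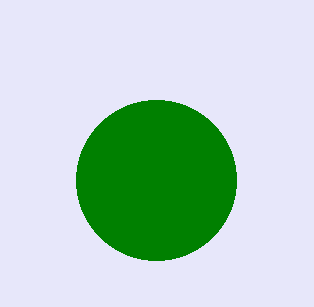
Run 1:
x = 156; y = 180; r = 80; c = 'green'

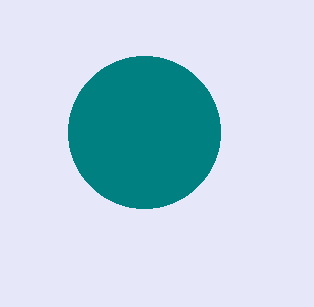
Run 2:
x = 144, y = 132, r = 76, c = 'teal'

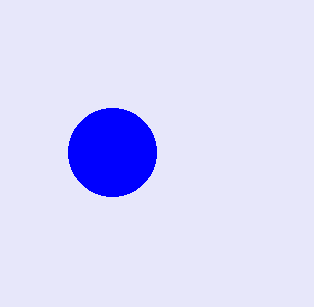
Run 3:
x = 112; y = 152; r = 44; c = 'blue'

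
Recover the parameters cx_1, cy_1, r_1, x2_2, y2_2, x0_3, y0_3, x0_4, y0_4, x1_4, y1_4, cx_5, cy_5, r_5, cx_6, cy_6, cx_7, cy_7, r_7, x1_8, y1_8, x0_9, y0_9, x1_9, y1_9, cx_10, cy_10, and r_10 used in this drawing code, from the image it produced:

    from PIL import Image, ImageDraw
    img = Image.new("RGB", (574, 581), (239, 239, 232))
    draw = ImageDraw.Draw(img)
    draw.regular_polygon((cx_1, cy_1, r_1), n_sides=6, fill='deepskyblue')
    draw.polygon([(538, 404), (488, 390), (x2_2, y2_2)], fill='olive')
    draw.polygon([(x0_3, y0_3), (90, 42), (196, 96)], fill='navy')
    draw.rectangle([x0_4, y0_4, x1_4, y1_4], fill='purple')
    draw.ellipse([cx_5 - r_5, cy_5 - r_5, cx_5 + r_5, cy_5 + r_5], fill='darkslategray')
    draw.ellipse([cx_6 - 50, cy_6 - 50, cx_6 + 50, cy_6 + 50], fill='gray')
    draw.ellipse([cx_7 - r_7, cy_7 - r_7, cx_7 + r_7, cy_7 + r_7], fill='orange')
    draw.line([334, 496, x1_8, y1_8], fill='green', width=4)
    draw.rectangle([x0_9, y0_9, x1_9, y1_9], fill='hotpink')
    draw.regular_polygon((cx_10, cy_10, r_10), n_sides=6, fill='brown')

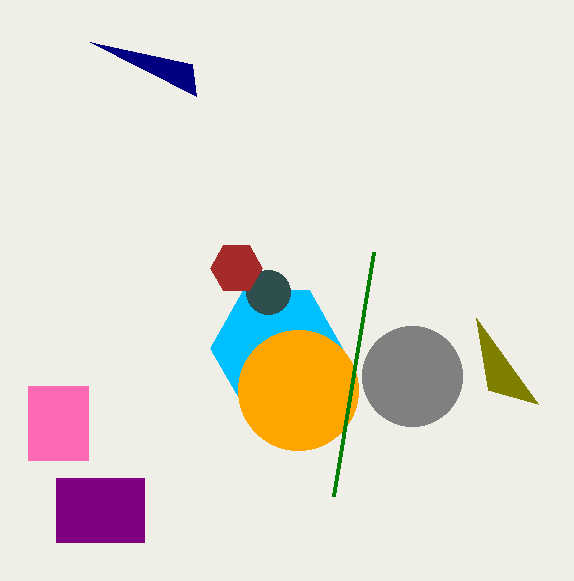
cx_1 = 276, cy_1 = 348, r_1 = 66, x2_2 = 476, y2_2 = 318, x0_3 = 192, y0_3 = 64, x0_4 = 56, y0_4 = 478, x1_4 = 144, y1_4 = 542, cx_5 = 268, cy_5 = 292, r_5 = 22, cx_6 = 412, cy_6 = 376, cx_7 = 298, cy_7 = 390, r_7 = 60, x1_8 = 374, y1_8 = 252, x0_9 = 28, y0_9 = 386, x1_9 = 88, y1_9 = 460, cx_10 = 236, cy_10 = 268, r_10 = 26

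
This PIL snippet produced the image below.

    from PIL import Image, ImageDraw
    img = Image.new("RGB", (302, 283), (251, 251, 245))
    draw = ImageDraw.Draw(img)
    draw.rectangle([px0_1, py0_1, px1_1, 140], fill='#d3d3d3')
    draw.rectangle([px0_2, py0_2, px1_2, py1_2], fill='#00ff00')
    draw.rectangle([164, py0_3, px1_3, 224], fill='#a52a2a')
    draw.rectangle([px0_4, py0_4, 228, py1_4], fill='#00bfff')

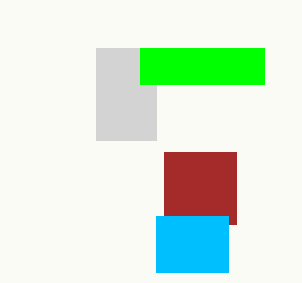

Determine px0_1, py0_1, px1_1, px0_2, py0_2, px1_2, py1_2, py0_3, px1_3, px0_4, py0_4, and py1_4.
px0_1 = 96, py0_1 = 48, px1_1 = 156, px0_2 = 140, py0_2 = 48, px1_2 = 264, py1_2 = 84, py0_3 = 152, px1_3 = 236, px0_4 = 156, py0_4 = 216, py1_4 = 272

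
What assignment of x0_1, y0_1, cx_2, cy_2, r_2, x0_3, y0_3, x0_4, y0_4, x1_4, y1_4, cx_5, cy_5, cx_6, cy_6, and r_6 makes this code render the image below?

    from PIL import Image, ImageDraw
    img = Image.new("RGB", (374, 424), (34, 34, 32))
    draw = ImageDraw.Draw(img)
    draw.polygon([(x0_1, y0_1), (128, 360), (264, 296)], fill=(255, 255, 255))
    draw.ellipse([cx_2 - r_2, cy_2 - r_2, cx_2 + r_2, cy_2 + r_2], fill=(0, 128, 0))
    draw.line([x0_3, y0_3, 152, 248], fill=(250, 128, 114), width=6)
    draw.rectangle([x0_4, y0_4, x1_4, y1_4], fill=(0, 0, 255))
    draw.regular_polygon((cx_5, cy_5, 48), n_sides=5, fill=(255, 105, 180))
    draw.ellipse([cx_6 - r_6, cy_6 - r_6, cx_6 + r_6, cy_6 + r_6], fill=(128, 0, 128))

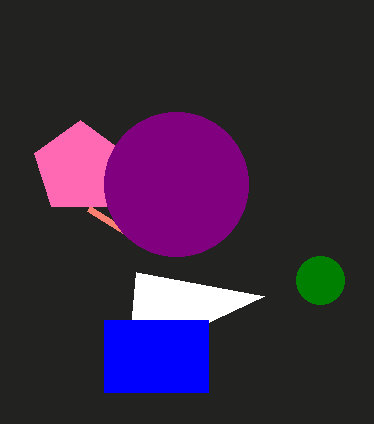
x0_1 = 136, y0_1 = 272, cx_2 = 320, cy_2 = 280, r_2 = 24, x0_3 = 88, y0_3 = 208, x0_4 = 104, y0_4 = 320, x1_4 = 208, y1_4 = 392, cx_5 = 80, cy_5 = 168, cx_6 = 176, cy_6 = 184, r_6 = 72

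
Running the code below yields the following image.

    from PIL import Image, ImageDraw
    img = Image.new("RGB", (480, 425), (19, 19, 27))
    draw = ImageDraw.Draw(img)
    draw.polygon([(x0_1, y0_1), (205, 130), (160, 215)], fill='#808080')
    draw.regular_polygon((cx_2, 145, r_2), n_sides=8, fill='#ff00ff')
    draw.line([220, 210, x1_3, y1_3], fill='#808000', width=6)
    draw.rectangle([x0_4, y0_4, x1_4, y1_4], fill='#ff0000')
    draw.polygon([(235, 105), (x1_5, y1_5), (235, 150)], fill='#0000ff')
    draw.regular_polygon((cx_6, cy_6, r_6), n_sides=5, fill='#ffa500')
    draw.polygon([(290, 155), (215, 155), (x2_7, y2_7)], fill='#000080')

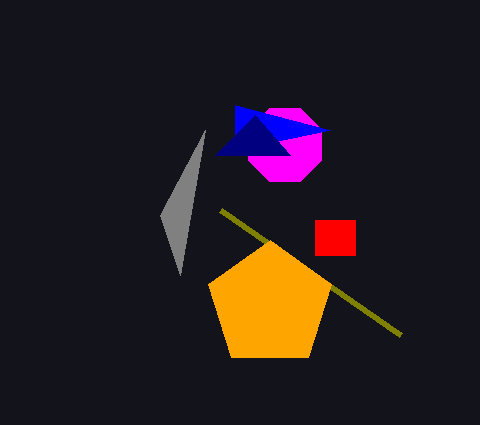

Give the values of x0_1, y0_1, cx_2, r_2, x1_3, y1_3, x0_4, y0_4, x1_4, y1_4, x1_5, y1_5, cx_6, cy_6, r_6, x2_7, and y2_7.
x0_1 = 180, y0_1 = 275, cx_2 = 285, r_2 = 40, x1_3 = 400, y1_3 = 335, x0_4 = 315, y0_4 = 220, x1_4 = 355, y1_4 = 255, x1_5 = 330, y1_5 = 130, cx_6 = 270, cy_6 = 305, r_6 = 65, x2_7 = 255, y2_7 = 115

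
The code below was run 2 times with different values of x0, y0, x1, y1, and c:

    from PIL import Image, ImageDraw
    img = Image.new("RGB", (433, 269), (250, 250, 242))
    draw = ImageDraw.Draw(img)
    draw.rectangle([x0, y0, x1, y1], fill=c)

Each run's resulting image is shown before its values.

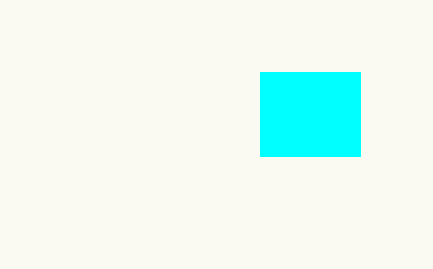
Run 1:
x0 = 260; y0 = 72; x1 = 360; y1 = 156; c = 'cyan'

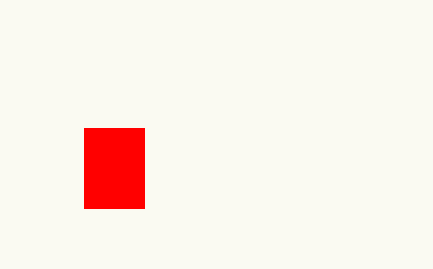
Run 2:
x0 = 84, y0 = 128, x1 = 144, y1 = 208, c = 'red'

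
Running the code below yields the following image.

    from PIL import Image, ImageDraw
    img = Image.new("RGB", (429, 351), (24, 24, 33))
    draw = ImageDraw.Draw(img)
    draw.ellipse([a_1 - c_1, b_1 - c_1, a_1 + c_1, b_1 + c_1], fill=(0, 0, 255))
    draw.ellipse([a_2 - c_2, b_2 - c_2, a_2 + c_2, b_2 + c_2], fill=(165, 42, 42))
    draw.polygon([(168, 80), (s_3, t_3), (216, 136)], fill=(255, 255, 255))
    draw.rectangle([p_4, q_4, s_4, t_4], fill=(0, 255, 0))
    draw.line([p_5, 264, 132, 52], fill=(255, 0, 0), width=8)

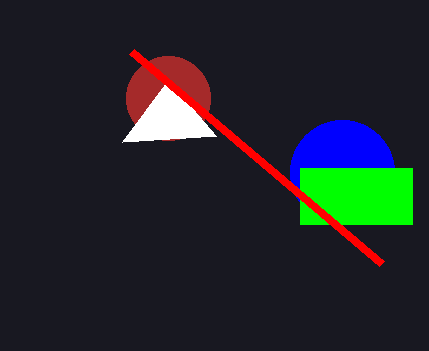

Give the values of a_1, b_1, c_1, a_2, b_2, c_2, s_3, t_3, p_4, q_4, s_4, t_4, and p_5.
a_1 = 342
b_1 = 172
c_1 = 52
a_2 = 168
b_2 = 98
c_2 = 42
s_3 = 122
t_3 = 142
p_4 = 300
q_4 = 168
s_4 = 412
t_4 = 224
p_5 = 382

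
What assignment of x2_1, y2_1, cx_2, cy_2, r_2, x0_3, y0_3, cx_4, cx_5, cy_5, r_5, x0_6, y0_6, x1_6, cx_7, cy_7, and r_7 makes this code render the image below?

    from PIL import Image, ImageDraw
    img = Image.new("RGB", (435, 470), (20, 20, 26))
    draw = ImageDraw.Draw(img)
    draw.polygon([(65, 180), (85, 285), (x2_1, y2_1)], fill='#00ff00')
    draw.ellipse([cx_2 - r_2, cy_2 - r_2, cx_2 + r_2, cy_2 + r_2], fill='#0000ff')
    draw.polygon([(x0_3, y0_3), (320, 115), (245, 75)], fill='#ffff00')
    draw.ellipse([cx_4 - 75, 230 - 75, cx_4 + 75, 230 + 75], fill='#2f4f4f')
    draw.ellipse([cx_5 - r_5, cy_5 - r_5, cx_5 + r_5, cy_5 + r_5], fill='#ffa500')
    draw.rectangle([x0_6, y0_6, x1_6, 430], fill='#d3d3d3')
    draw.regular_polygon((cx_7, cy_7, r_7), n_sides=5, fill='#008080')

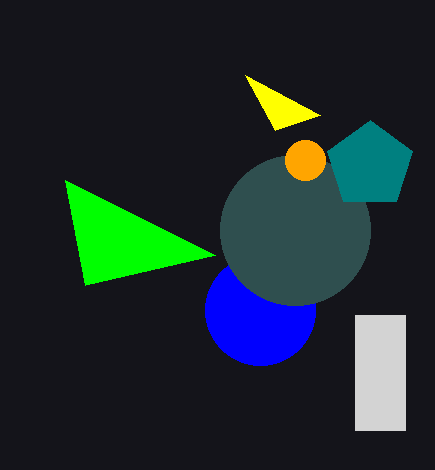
x2_1 = 215; y2_1 = 255; cx_2 = 260; cy_2 = 310; r_2 = 55; x0_3 = 275; y0_3 = 130; cx_4 = 295; cx_5 = 305; cy_5 = 160; r_5 = 20; x0_6 = 355; y0_6 = 315; x1_6 = 405; cx_7 = 370; cy_7 = 165; r_7 = 45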